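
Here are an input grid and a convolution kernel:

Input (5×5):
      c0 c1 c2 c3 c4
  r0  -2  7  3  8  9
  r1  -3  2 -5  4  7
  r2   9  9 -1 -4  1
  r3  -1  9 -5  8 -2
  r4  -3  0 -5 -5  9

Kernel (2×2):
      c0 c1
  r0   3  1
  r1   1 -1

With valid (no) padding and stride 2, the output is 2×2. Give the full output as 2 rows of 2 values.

Output[0,0]: The receptive field on the input at this output position is [-2 7 / -3 2]. Elementwise product with the kernel and sum: -2·3 + 7·1 + -3·1 + 2·-1.
Output[0,1]: The receptive field on the input at this output position is [3 8 / -5 4]. Elementwise product with the kernel and sum: 3·3 + 8·1 + -5·1 + 4·-1.

-4 8
26 -20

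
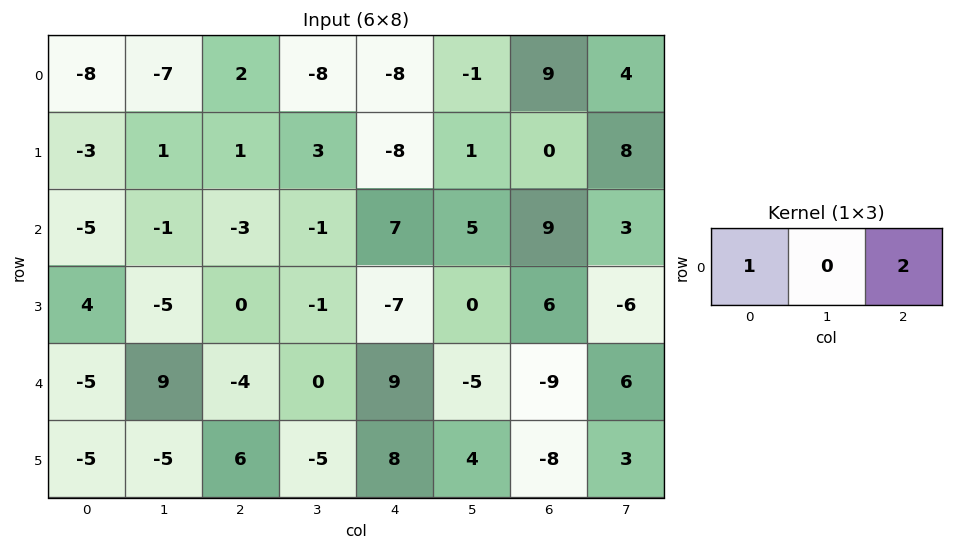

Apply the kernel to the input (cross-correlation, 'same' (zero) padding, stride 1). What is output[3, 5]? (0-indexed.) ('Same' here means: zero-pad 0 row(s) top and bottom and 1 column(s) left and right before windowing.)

The receptive field on the zero-padded input at this output position is [-7 0 6]. Elementwise product with the kernel and sum: -7·1 + 6·2.

5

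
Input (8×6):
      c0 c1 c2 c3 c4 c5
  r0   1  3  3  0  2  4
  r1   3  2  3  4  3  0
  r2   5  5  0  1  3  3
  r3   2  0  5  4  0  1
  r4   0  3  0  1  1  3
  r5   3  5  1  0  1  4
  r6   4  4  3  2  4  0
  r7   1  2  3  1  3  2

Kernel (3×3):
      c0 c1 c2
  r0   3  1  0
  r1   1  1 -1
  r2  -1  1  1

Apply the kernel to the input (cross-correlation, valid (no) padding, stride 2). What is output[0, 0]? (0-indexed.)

8

The receptive field on the input at this output position is [1 3 3 / 3 2 3 / 5 5 0]. Elementwise product with the kernel and sum: 1·3 + 3·1 + 3·1 + 2·1 + 3·-1 + 5·-1 + 5·1 + 0·1.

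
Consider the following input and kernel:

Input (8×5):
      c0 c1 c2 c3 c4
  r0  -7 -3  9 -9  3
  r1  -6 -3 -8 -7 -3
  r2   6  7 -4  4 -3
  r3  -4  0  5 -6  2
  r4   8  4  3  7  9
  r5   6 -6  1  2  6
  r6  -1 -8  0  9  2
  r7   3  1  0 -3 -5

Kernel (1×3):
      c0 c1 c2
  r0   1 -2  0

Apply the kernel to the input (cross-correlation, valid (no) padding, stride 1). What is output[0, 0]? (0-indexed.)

-1

The receptive field on the input at this output position is [-7 -3 9]. Elementwise product with the kernel and sum: -7·1 + -3·-2.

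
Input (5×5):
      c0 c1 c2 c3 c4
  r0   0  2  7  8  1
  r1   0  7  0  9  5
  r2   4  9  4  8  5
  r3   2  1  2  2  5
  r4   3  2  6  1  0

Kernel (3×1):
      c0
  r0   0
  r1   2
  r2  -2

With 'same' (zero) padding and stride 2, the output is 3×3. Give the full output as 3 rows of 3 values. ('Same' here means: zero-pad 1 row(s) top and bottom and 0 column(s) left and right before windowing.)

0 14 -8
4 4 0
6 12 0

Output[0,0]: The receptive field on the zero-padded input at this output position is [0 / 0 / 0]. Elementwise product with the kernel and sum: 0·2 + 0·-2.
Output[0,1]: The receptive field on the zero-padded input at this output position is [0 / 7 / 0]. Elementwise product with the kernel and sum: 7·2 + 0·-2.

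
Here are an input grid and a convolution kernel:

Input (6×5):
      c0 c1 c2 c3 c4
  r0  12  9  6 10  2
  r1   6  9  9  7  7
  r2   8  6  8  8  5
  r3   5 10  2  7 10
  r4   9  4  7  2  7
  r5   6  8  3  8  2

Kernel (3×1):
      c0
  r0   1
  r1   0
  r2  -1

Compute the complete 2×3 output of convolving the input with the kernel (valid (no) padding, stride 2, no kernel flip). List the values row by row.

Output[0,0]: The receptive field on the input at this output position is [12 / 6 / 8]. Elementwise product with the kernel and sum: 12·1 + 8·-1.

4 -2 -3
-1 1 -2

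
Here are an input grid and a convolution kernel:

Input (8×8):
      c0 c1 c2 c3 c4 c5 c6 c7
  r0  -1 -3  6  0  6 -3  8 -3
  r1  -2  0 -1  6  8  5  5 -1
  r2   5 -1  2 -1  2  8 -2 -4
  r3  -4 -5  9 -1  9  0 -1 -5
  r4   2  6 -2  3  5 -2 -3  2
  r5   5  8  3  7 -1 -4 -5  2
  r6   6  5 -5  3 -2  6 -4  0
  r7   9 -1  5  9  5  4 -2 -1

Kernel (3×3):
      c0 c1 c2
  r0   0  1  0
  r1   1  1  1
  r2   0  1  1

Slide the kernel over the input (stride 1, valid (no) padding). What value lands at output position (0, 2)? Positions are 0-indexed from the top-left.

14

The receptive field on the input at this output position is [6 0 6 / -1 6 8 / 2 -1 2]. Elementwise product with the kernel and sum: 0·1 + -1·1 + 6·1 + 8·1 + -1·1 + 2·1.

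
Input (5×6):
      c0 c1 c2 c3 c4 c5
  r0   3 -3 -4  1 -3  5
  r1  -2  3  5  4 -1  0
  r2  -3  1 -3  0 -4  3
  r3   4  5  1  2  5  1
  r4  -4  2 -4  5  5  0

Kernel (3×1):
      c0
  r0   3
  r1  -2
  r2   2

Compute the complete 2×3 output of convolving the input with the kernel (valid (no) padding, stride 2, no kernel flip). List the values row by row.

Output[0,0]: The receptive field on the input at this output position is [3 / -2 / -3]. Elementwise product with the kernel and sum: 3·3 + -2·-2 + -3·2.
Output[0,1]: The receptive field on the input at this output position is [-4 / 5 / -3]. Elementwise product with the kernel and sum: -4·3 + 5·-2 + -3·2.

7 -28 -15
-25 -19 -12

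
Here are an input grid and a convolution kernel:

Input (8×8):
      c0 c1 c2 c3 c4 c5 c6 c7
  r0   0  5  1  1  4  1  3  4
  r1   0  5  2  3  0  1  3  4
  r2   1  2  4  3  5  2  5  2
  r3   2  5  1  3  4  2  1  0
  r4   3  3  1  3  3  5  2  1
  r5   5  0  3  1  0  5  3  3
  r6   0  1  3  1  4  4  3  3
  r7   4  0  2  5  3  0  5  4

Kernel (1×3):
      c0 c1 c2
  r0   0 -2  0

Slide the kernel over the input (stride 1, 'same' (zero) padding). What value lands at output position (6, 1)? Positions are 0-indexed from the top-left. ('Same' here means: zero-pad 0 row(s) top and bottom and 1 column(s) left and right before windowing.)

The receptive field on the zero-padded input at this output position is [0 1 3]. Elementwise product with the kernel and sum: 1·-2.

-2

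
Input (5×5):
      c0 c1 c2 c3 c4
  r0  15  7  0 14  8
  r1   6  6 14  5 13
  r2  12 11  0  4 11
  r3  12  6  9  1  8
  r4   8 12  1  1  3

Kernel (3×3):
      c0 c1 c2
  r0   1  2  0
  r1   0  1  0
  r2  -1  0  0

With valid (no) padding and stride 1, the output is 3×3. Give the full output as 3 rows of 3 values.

Output[0,0]: The receptive field on the input at this output position is [15 7 0 / 6 6 14 / 12 11 0]. Elementwise product with the kernel and sum: 15·1 + 7·2 + 6·1 + 12·-1.

23 10 33
17 28 19
32 8 8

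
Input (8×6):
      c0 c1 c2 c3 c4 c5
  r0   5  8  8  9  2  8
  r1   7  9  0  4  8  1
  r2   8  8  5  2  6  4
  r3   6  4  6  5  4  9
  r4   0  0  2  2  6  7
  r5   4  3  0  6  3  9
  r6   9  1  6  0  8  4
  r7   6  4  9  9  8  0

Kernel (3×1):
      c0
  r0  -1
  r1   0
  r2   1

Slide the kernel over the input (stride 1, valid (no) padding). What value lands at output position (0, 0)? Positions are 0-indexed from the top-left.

The receptive field on the input at this output position is [5 / 7 / 8]. Elementwise product with the kernel and sum: 5·-1 + 8·1.

3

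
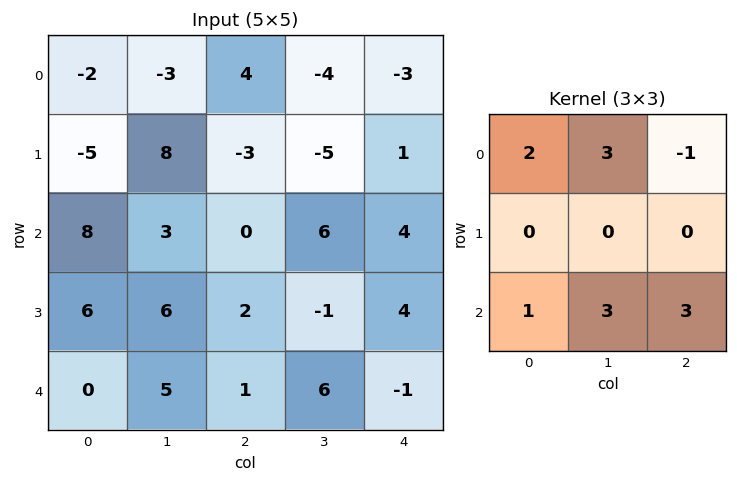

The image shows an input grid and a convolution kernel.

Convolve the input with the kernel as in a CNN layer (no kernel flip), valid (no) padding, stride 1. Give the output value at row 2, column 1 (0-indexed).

The receptive field on the input at this output position is [3 0 6 / 6 2 -1 / 5 1 6]. Elementwise product with the kernel and sum: 3·2 + 0·3 + 6·-1 + 5·1 + 1·3 + 6·3.

26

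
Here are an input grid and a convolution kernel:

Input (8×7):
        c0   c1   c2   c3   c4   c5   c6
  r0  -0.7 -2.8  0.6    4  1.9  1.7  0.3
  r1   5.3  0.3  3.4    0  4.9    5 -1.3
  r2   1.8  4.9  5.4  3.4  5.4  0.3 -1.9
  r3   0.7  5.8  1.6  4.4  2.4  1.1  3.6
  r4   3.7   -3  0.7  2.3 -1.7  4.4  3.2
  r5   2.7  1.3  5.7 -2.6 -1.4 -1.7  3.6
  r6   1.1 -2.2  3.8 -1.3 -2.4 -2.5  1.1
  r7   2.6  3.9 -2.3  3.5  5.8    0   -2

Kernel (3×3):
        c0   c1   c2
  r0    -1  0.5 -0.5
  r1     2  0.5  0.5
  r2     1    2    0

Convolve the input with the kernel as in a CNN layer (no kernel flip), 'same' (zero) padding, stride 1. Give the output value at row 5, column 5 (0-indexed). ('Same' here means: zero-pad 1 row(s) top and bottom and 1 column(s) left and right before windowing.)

-6.95

The receptive field on the zero-padded input at this output position is [-1.7 4.4 3.2 / -1.4 -1.7 3.6 / -2.4 -2.5 1.1]. Elementwise product with the kernel and sum: -1.7·-1 + 4.4·0.5 + 3.2·-0.5 + -1.4·2 + -1.7·0.5 + 3.6·0.5 + -2.4·1 + -2.5·2.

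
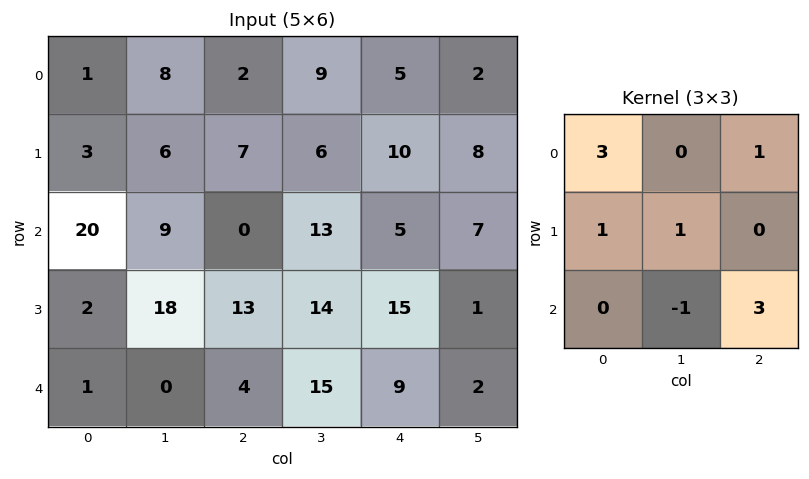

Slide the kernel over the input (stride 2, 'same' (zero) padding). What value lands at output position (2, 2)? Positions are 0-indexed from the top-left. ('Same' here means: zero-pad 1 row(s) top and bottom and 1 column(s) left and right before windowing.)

67

The receptive field on the zero-padded input at this output position is [14 15 1 / 15 9 2 / 0 0 0]. Elementwise product with the kernel and sum: 14·3 + 1·1 + 15·1 + 9·1 + 0·-1 + 0·3.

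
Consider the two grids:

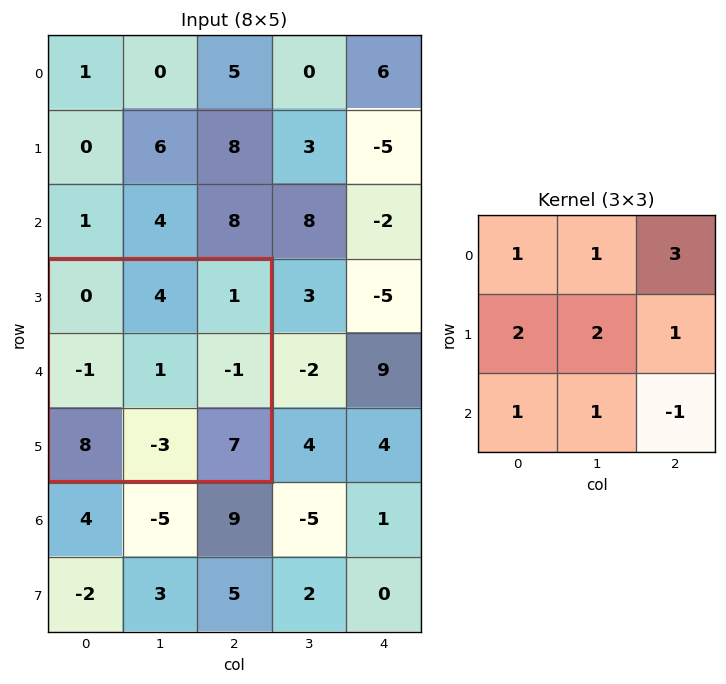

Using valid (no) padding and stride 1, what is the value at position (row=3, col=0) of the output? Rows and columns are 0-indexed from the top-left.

4

The receptive field on the input at this output position is [0 4 1 / -1 1 -1 / 8 -3 7]. Elementwise product with the kernel and sum: 0·1 + 4·1 + 1·3 + -1·2 + 1·2 + -1·1 + 8·1 + -3·1 + 7·-1.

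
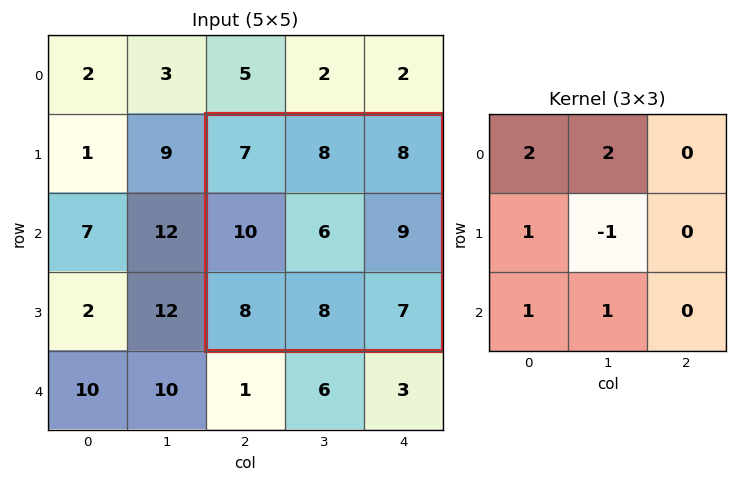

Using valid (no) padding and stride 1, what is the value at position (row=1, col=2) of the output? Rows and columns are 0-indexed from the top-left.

50

The receptive field on the input at this output position is [7 8 8 / 10 6 9 / 8 8 7]. Elementwise product with the kernel and sum: 7·2 + 8·2 + 10·1 + 6·-1 + 8·1 + 8·1.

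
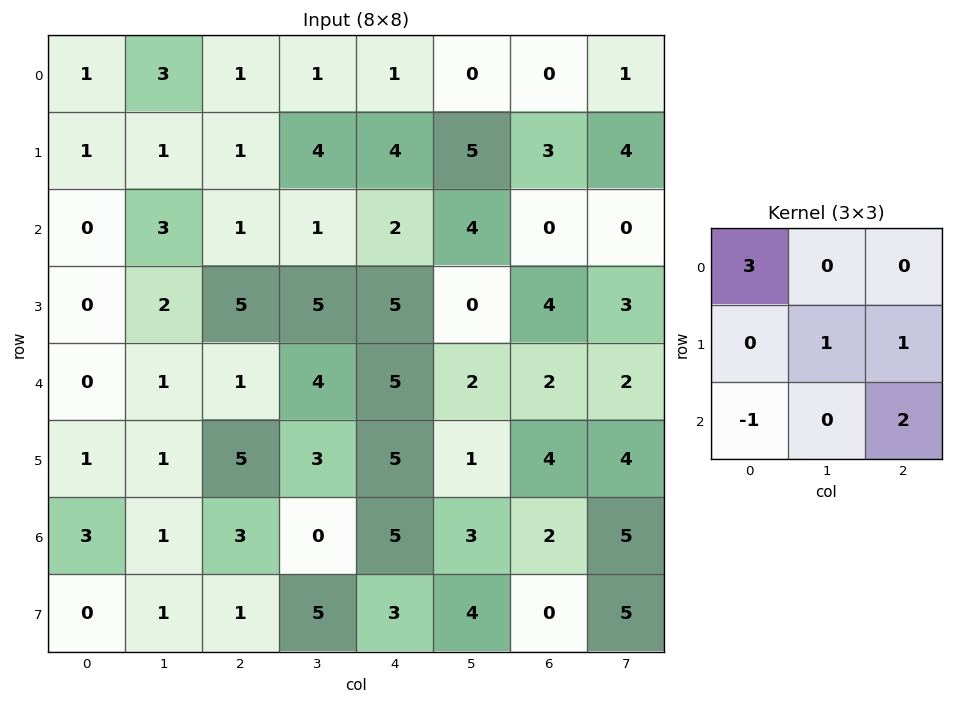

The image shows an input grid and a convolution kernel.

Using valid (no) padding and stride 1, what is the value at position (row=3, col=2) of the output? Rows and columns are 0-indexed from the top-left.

29

The receptive field on the input at this output position is [5 5 5 / 1 4 5 / 5 3 5]. Elementwise product with the kernel and sum: 5·3 + 4·1 + 5·1 + 5·-1 + 5·2.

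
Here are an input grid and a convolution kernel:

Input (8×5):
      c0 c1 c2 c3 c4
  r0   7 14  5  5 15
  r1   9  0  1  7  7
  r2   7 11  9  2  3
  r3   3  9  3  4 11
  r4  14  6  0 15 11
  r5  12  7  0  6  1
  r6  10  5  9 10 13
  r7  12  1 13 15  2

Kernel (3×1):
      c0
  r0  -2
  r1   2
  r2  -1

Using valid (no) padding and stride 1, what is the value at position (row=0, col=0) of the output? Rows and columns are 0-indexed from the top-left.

The receptive field on the input at this output position is [7 / 9 / 7]. Elementwise product with the kernel and sum: 7·-2 + 9·2 + 7·-1.

-3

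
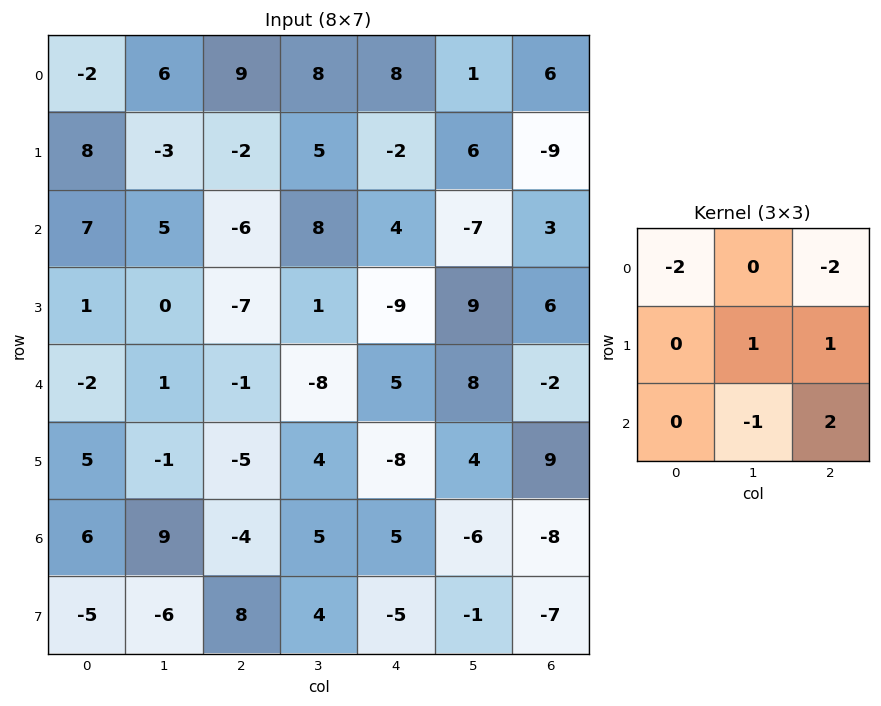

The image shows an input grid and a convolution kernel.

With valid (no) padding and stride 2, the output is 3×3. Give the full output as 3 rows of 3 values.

Output[0,0]: The receptive field on the input at this output position is [-2 6 9 / 8 -3 -2 / 7 5 -6]. Elementwise product with the kernel and sum: -2·-2 + 9·-2 + -3·1 + -2·1 + 5·-1 + -6·2.

-36 -31 -18
-12 14 -11
-17 -7 -3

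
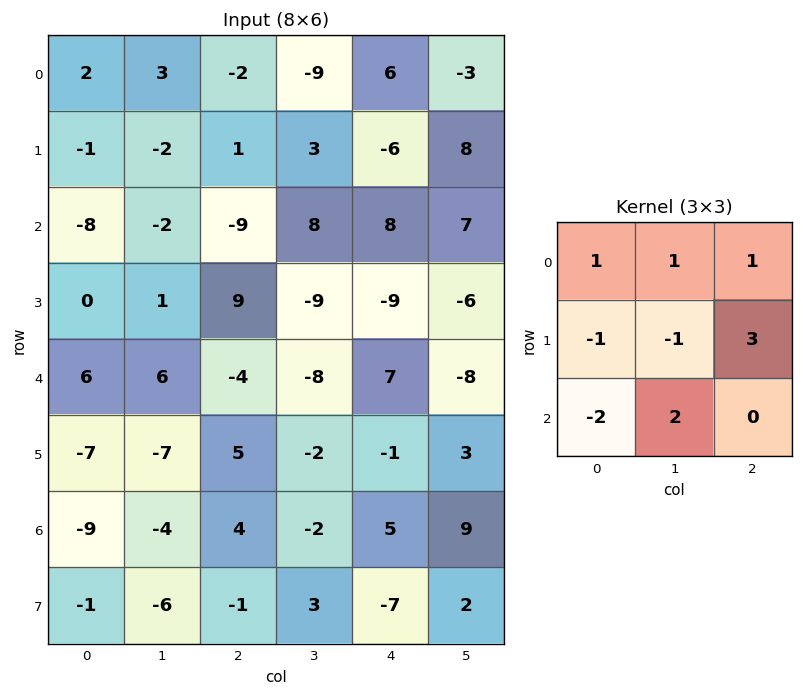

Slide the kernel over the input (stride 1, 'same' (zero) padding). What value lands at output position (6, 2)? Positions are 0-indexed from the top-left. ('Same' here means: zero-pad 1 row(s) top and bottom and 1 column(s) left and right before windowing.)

0

The receptive field on the zero-padded input at this output position is [-7 5 -2 / -4 4 -2 / -6 -1 3]. Elementwise product with the kernel and sum: -7·1 + 5·1 + -2·1 + -4·-1 + 4·-1 + -2·3 + -6·-2 + -1·2.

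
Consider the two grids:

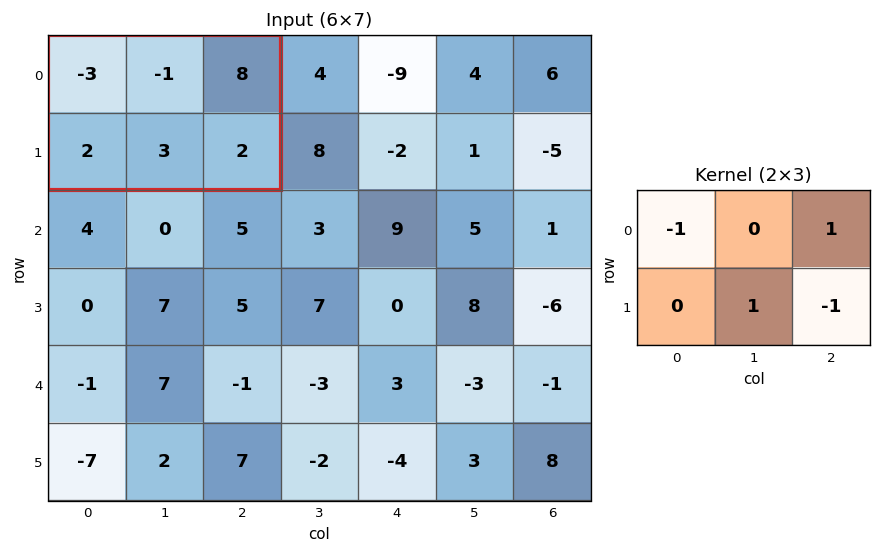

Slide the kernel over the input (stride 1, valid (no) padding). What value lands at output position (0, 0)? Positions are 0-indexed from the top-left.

12

The receptive field on the input at this output position is [-3 -1 8 / 2 3 2]. Elementwise product with the kernel and sum: -3·-1 + 8·1 + 3·1 + 2·-1.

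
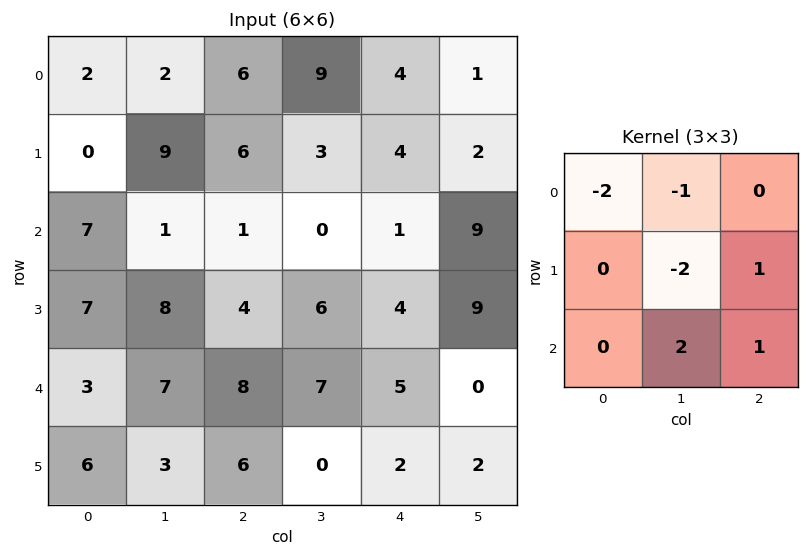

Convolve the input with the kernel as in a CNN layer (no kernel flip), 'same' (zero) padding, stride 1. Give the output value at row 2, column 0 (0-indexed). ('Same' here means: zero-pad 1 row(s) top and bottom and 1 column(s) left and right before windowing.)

The receptive field on the zero-padded input at this output position is [0 0 9 / 0 7 1 / 0 7 8]. Elementwise product with the kernel and sum: 0·-2 + 0·-1 + 7·-2 + 1·1 + 7·2 + 8·1.

9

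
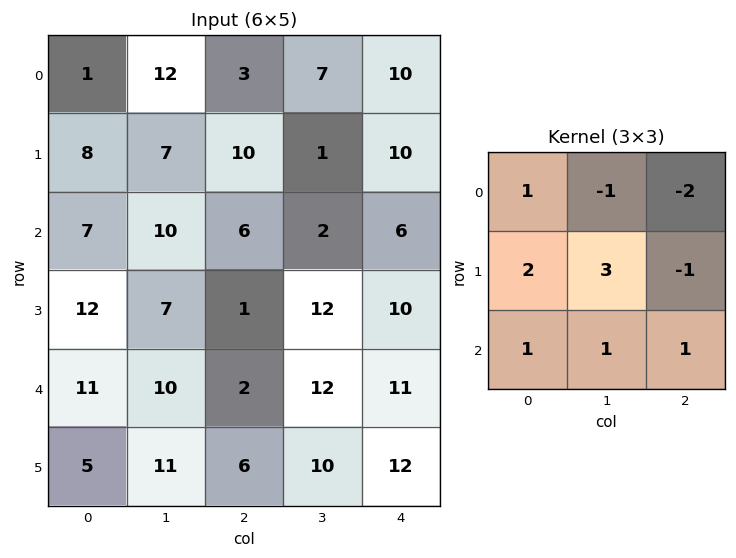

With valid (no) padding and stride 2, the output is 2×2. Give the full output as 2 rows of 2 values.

Output[0,0]: The receptive field on the input at this output position is [1 12 3 / 8 7 10 / 7 10 6]. Elementwise product with the kernel and sum: 1·1 + 12·-1 + 3·-2 + 8·2 + 7·3 + 10·-1 + 7·1 + 10·1 + 6·1.

33 3
52 45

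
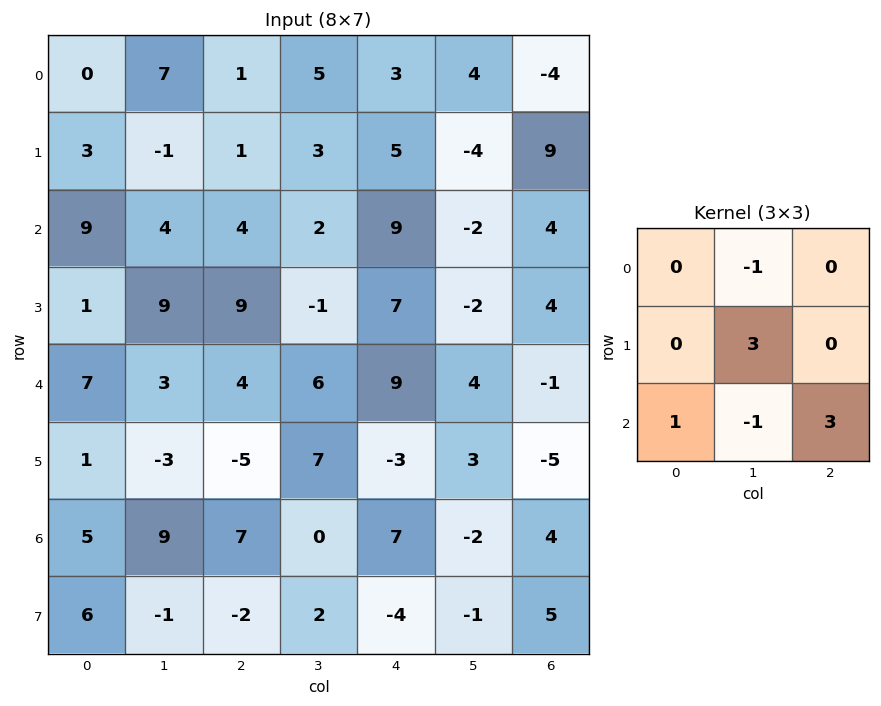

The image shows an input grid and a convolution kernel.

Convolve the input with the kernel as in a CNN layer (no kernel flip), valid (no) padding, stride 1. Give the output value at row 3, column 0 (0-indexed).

-11

The receptive field on the input at this output position is [1 9 9 / 7 3 4 / 1 -3 -5]. Elementwise product with the kernel and sum: 9·-1 + 3·3 + 1·1 + -3·-1 + -5·3.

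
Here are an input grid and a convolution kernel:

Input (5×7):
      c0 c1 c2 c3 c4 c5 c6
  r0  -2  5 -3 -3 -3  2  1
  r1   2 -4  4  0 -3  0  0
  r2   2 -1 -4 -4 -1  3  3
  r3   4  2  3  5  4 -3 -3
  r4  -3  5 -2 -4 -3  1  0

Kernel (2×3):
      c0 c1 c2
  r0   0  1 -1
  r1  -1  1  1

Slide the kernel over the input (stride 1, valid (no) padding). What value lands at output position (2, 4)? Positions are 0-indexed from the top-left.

The receptive field on the input at this output position is [-1 3 3 / 4 -3 -3]. Elementwise product with the kernel and sum: 3·1 + 3·-1 + 4·-1 + -3·1 + -3·1.

-10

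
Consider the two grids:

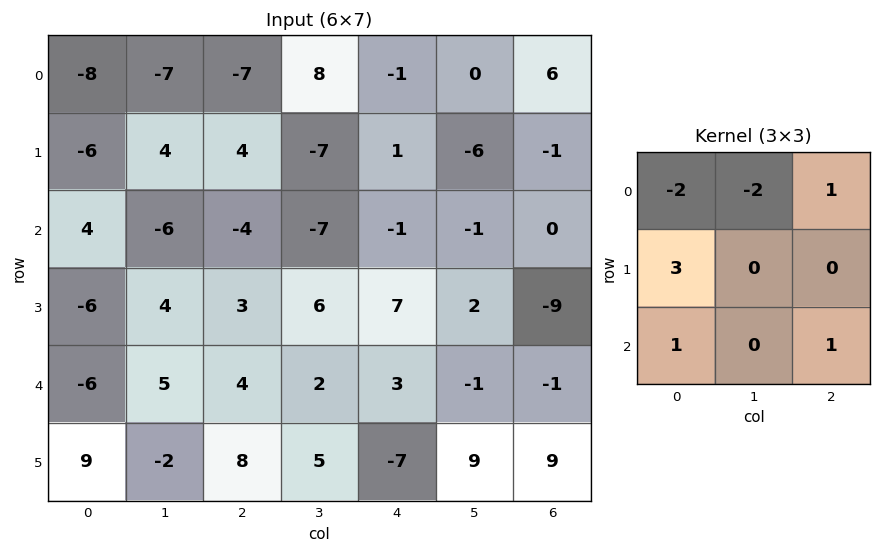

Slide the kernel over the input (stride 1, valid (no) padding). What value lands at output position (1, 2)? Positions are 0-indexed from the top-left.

The receptive field on the input at this output position is [4 -7 1 / -4 -7 -1 / 3 6 7]. Elementwise product with the kernel and sum: 4·-2 + -7·-2 + 1·1 + -4·3 + 3·1 + 7·1.

5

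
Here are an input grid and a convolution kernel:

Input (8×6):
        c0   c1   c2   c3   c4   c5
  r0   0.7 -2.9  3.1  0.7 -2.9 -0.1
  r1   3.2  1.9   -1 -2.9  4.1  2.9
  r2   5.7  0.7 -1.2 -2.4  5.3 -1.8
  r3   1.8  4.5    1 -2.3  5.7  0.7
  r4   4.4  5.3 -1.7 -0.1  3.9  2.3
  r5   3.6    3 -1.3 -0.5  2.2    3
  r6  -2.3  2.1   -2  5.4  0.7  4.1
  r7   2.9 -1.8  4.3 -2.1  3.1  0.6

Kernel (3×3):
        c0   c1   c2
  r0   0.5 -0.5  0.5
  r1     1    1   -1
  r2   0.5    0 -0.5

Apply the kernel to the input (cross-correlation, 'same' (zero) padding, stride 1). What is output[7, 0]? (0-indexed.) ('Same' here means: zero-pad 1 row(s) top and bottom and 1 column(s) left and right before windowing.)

The receptive field on the zero-padded input at this output position is [0 -2.3 2.1 / 0 2.9 -1.8 / 0 0 0]. Elementwise product with the kernel and sum: 0·0.5 + -2.3·-0.5 + 2.1·0.5 + 0·1 + 2.9·1 + -1.8·-1 + 0·0.5 + 0·-0.5.

6.9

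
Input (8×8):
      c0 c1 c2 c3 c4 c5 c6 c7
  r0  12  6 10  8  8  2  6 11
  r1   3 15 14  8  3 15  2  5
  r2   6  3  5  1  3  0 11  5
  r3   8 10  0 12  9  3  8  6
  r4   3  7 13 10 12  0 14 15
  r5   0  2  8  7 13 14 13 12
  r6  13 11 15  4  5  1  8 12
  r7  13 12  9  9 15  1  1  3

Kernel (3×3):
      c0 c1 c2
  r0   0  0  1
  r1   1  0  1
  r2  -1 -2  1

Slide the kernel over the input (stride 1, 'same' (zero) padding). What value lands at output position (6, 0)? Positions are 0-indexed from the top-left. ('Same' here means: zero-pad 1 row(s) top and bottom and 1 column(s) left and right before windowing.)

The receptive field on the zero-padded input at this output position is [0 0 2 / 0 13 11 / 0 13 12]. Elementwise product with the kernel and sum: 2·1 + 0·1 + 11·1 + 0·-1 + 13·-2 + 12·1.

-1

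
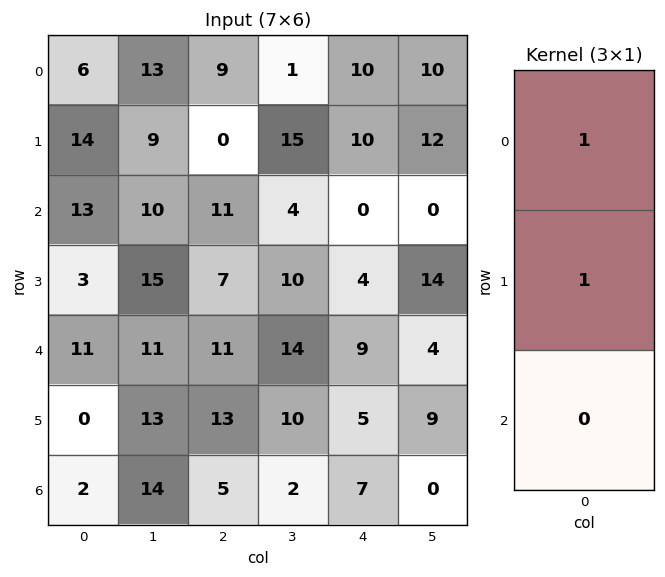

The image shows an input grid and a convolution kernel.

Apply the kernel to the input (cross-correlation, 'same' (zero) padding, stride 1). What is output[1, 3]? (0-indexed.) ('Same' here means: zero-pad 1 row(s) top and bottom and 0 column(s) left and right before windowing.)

16

The receptive field on the zero-padded input at this output position is [1 / 15 / 4]. Elementwise product with the kernel and sum: 1·1 + 15·1.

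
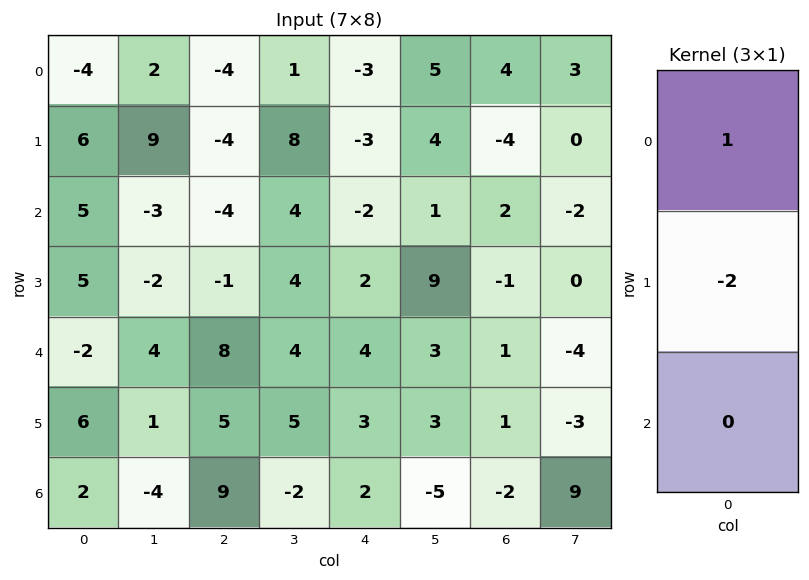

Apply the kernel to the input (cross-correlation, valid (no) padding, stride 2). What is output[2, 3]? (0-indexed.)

-1

The receptive field on the input at this output position is [1 / 1 / -2]. Elementwise product with the kernel and sum: 1·1 + 1·-2.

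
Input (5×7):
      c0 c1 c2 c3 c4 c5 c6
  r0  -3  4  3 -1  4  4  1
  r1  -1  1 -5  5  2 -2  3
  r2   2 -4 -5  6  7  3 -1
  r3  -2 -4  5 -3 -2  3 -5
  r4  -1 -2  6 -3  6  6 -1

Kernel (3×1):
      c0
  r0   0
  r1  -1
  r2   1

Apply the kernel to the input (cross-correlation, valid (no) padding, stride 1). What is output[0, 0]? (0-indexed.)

3

The receptive field on the input at this output position is [-3 / -1 / 2]. Elementwise product with the kernel and sum: -1·-1 + 2·1.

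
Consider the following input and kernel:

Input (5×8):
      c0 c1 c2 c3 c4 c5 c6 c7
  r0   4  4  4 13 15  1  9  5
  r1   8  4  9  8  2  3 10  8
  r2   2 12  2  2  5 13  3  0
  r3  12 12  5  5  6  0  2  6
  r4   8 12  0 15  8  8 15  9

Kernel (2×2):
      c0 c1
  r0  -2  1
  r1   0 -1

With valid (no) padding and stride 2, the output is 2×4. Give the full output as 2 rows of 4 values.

Output[0,0]: The receptive field on the input at this output position is [4 4 / 8 4]. Elementwise product with the kernel and sum: 4·-2 + 4·1 + 4·-1.

-8 -3 -32 -21
-4 -7 3 -12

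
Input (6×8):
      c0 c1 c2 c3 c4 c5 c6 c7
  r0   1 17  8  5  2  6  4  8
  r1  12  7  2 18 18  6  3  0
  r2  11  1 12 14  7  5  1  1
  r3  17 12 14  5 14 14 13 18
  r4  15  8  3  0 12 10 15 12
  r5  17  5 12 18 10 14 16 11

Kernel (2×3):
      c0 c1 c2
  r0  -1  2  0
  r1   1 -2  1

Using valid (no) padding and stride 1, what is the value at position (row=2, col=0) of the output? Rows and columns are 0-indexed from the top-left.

-2

The receptive field on the input at this output position is [11 1 12 / 17 12 14]. Elementwise product with the kernel and sum: 11·-1 + 1·2 + 17·1 + 12·-2 + 14·1.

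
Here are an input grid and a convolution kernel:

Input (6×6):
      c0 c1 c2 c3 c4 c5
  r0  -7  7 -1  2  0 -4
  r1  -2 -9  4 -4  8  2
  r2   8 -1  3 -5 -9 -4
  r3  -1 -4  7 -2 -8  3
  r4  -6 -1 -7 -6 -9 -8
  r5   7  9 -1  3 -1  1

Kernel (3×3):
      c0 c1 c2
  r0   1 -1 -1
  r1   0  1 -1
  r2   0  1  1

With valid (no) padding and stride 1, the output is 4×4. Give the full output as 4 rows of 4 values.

-24 12 -29 -1
2 4 -6 -24
-13 -3 8 -20
10 -8 22 2

Output[0,0]: The receptive field on the input at this output position is [-7 7 -1 / -2 -9 4 / 8 -1 3]. Elementwise product with the kernel and sum: -7·1 + 7·-1 + -1·-1 + -9·1 + 4·-1 + -1·1 + 3·1.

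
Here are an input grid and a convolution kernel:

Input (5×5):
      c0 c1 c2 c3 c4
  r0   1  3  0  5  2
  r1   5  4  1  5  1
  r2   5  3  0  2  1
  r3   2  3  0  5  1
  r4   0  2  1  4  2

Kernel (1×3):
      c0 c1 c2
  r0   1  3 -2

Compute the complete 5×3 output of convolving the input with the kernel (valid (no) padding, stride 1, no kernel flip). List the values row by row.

10 -7 11
15 -3 14
14 -1 4
11 -7 13
4 -3 9

Output[0,0]: The receptive field on the input at this output position is [1 3 0]. Elementwise product with the kernel and sum: 1·1 + 3·3 + 0·-2.
Output[0,1]: The receptive field on the input at this output position is [3 0 5]. Elementwise product with the kernel and sum: 3·1 + 0·3 + 5·-2.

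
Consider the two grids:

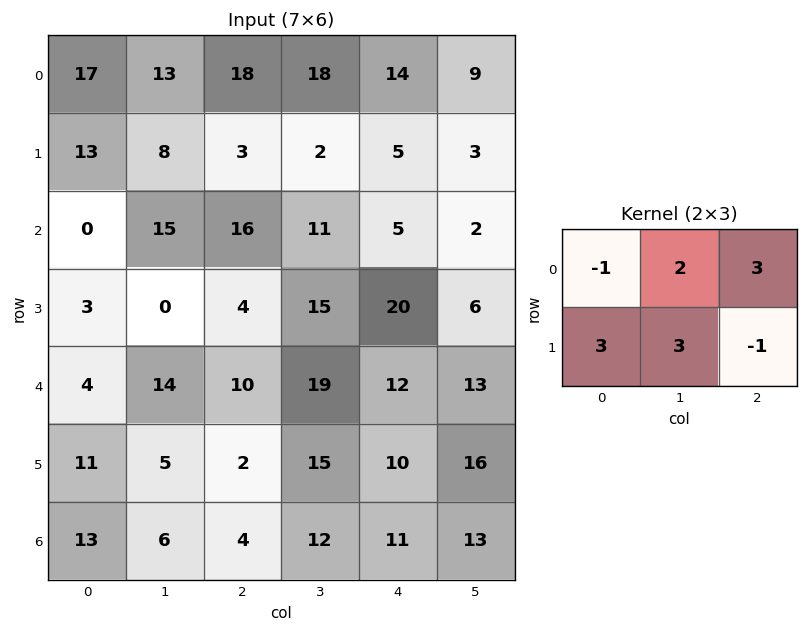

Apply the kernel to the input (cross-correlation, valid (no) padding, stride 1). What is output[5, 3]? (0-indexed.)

109

The receptive field on the input at this output position is [15 10 16 / 12 11 13]. Elementwise product with the kernel and sum: 15·-1 + 10·2 + 16·3 + 12·3 + 11·3 + 13·-1.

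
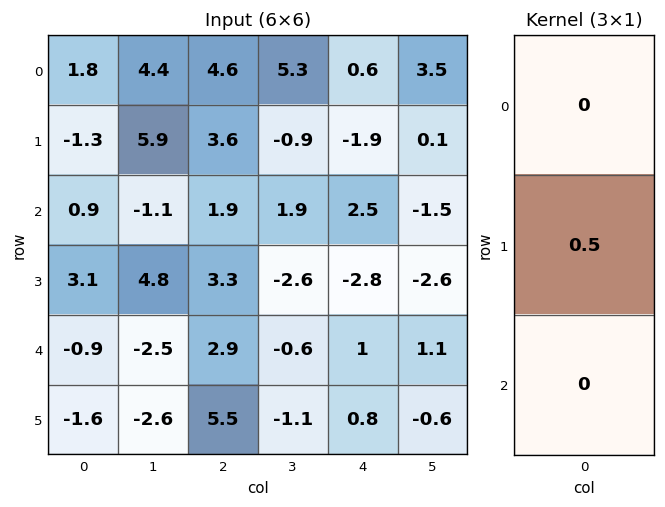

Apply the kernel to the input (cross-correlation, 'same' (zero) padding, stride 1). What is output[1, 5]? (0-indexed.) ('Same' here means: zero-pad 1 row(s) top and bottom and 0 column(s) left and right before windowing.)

The receptive field on the zero-padded input at this output position is [3.5 / 0.1 / -1.5]. Elementwise product with the kernel and sum: 0.1·0.5.

0.05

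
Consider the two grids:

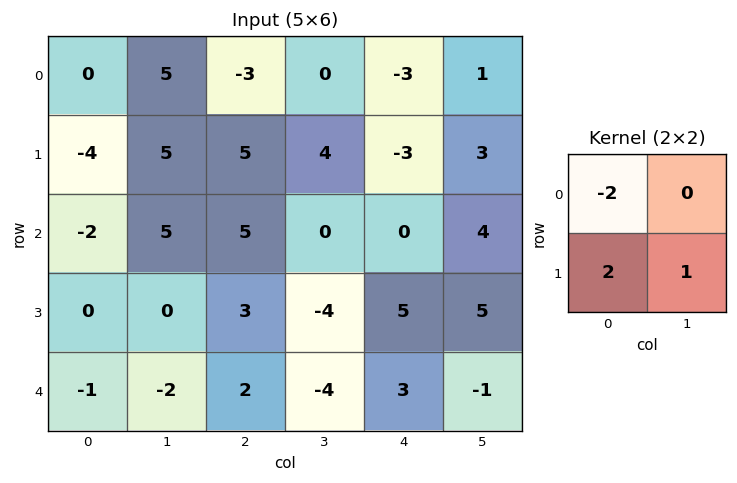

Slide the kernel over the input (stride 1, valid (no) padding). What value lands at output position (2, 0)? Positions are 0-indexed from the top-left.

4

The receptive field on the input at this output position is [-2 5 / 0 0]. Elementwise product with the kernel and sum: -2·-2 + 0·2 + 0·1.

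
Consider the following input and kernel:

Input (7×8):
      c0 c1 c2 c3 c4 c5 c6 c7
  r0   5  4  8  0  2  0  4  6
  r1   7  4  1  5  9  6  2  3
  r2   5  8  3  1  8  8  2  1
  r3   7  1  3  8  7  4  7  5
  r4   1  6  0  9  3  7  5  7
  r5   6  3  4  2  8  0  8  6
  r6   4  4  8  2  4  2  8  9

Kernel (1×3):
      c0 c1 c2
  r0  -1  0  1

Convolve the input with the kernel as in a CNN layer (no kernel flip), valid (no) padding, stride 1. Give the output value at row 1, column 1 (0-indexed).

1

The receptive field on the input at this output position is [4 1 5]. Elementwise product with the kernel and sum: 4·-1 + 5·1.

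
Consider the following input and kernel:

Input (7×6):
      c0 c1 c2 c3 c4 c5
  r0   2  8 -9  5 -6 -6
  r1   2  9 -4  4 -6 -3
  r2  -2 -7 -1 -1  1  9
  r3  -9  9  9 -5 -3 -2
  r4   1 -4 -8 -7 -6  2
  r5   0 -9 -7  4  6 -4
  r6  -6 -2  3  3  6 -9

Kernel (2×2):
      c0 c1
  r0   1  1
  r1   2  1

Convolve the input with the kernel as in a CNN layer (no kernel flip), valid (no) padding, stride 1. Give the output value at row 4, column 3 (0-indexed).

1

The receptive field on the input at this output position is [-7 -6 / 4 6]. Elementwise product with the kernel and sum: -7·1 + -6·1 + 4·2 + 6·1.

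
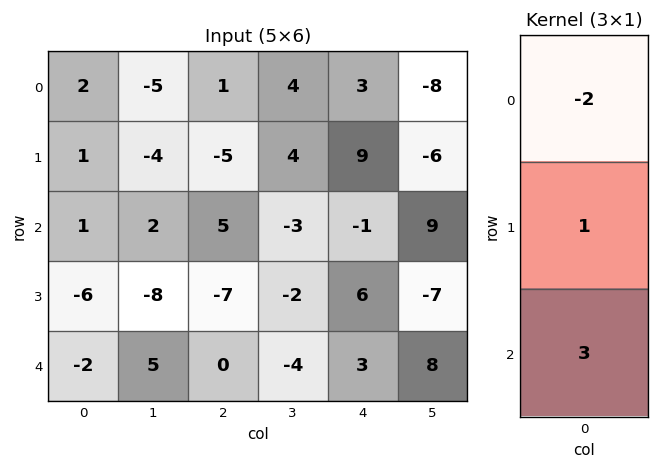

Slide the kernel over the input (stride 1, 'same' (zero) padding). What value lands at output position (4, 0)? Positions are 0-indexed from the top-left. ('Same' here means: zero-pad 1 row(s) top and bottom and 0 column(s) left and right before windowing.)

10

The receptive field on the zero-padded input at this output position is [-6 / -2 / 0]. Elementwise product with the kernel and sum: -6·-2 + -2·1 + 0·3.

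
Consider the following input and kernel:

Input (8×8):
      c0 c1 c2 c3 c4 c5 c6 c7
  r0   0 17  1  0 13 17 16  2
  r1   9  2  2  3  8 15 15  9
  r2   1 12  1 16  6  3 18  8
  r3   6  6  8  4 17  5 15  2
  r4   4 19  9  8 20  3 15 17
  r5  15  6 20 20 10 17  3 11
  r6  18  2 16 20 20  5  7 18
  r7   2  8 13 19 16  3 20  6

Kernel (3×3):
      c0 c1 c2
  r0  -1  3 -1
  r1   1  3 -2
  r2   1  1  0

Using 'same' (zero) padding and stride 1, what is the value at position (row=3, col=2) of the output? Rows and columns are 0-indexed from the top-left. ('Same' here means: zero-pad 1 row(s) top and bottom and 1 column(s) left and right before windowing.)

25

The receptive field on the zero-padded input at this output position is [12 1 16 / 6 8 4 / 19 9 8]. Elementwise product with the kernel and sum: 12·-1 + 1·3 + 16·-1 + 6·1 + 8·3 + 4·-2 + 19·1 + 9·1.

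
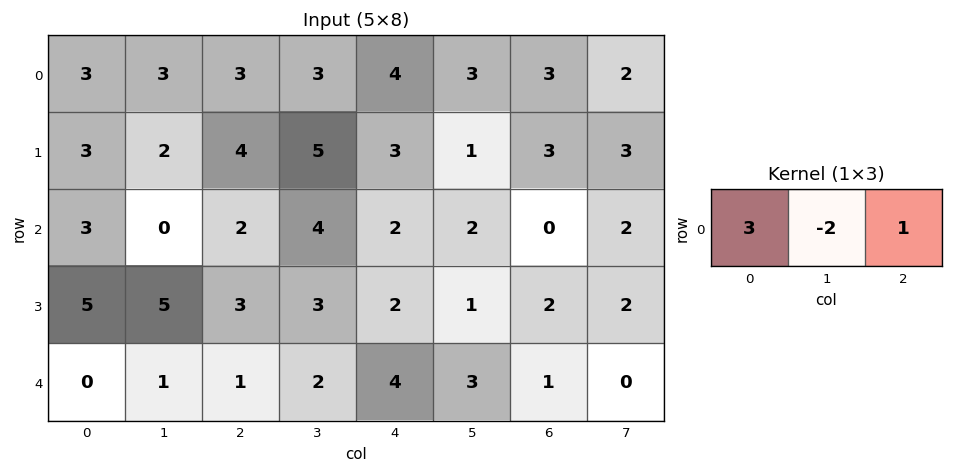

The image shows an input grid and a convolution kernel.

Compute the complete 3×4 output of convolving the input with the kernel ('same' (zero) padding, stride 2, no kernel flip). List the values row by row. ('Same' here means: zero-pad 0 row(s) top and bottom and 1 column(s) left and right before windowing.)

Output[0,0]: The receptive field on the zero-padded input at this output position is [0 3 3]. Elementwise product with the kernel and sum: 0·3 + 3·-2 + 3·1.
Output[0,1]: The receptive field on the zero-padded input at this output position is [3 3 3]. Elementwise product with the kernel and sum: 3·3 + 3·-2 + 3·1.

-3 6 4 5
-6 0 10 8
1 3 1 7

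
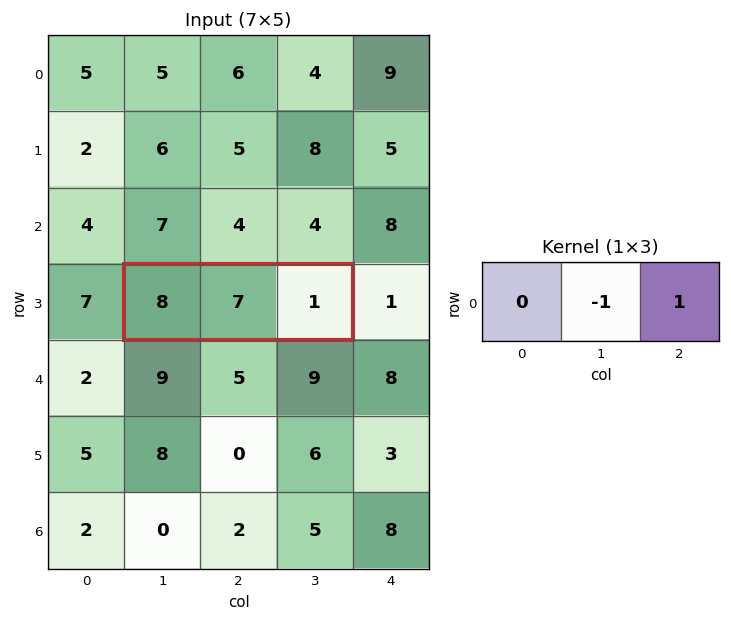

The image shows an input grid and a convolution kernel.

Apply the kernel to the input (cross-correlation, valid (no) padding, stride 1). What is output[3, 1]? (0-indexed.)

The receptive field on the input at this output position is [8 7 1]. Elementwise product with the kernel and sum: 7·-1 + 1·1.

-6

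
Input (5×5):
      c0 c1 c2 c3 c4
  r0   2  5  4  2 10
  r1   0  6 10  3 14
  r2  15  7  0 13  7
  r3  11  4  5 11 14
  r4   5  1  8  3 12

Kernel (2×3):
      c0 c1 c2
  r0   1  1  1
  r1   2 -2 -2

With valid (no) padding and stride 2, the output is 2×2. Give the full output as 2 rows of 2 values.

-21 2
26 -20

Output[0,0]: The receptive field on the input at this output position is [2 5 4 / 0 6 10]. Elementwise product with the kernel and sum: 2·1 + 5·1 + 4·1 + 0·2 + 6·-2 + 10·-2.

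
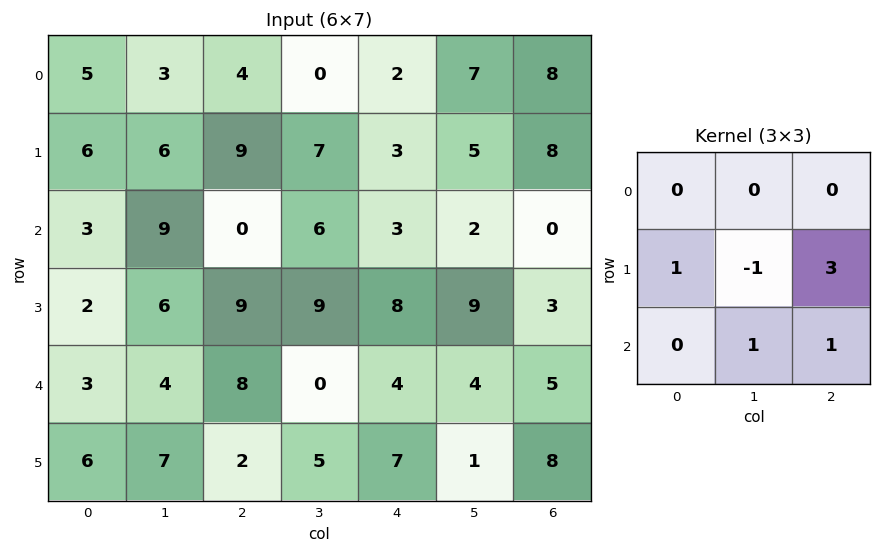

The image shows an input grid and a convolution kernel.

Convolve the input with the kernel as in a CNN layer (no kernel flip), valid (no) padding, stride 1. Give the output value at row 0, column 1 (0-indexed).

24

The receptive field on the input at this output position is [3 4 0 / 6 9 7 / 9 0 6]. Elementwise product with the kernel and sum: 6·1 + 9·-1 + 7·3 + 0·1 + 6·1.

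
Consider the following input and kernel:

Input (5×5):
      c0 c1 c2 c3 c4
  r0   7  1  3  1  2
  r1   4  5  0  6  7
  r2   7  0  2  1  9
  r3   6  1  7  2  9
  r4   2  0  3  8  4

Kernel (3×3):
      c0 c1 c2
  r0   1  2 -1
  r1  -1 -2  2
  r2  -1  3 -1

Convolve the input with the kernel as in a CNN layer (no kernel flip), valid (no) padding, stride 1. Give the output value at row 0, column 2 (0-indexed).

The receptive field on the input at this output position is [3 1 2 / 0 6 7 / 2 1 9]. Elementwise product with the kernel and sum: 3·1 + 1·2 + 2·-1 + 0·-1 + 6·-2 + 7·2 + 2·-1 + 1·3 + 9·-1.

-3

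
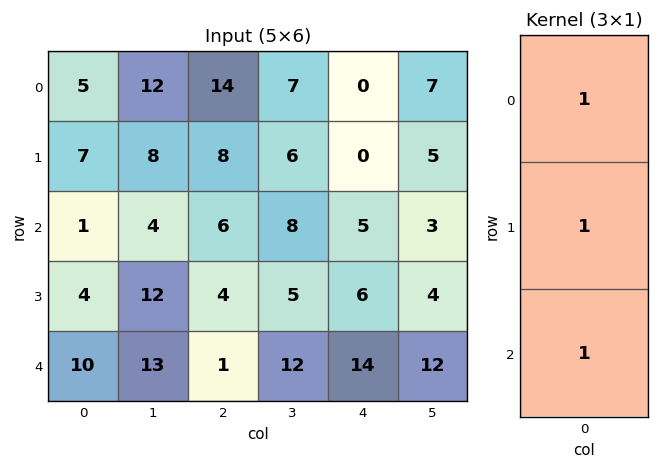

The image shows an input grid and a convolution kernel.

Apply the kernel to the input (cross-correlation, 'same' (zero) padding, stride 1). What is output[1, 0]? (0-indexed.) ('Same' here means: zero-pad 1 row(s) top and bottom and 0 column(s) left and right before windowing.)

The receptive field on the zero-padded input at this output position is [5 / 7 / 1]. Elementwise product with the kernel and sum: 5·1 + 7·1 + 1·1.

13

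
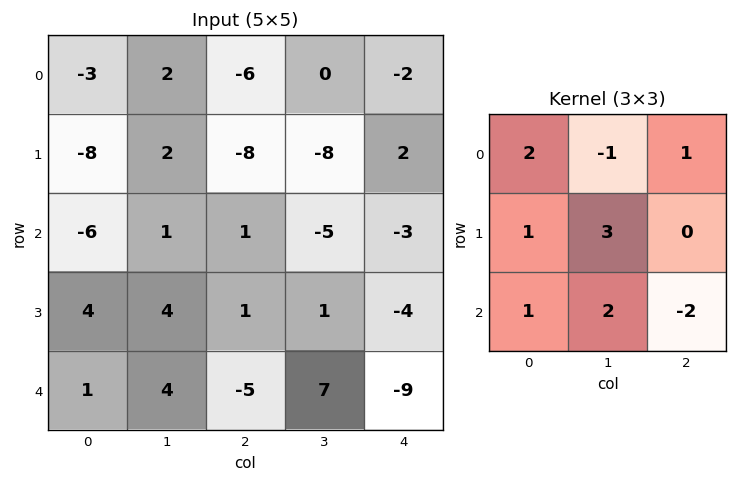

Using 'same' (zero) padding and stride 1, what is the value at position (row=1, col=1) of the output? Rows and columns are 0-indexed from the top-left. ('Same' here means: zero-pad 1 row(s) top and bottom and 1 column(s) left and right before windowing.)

The receptive field on the zero-padded input at this output position is [-3 2 -6 / -8 2 -8 / -6 1 1]. Elementwise product with the kernel and sum: -3·2 + 2·-1 + -6·1 + -8·1 + 2·3 + -6·1 + 1·2 + 1·-2.

-22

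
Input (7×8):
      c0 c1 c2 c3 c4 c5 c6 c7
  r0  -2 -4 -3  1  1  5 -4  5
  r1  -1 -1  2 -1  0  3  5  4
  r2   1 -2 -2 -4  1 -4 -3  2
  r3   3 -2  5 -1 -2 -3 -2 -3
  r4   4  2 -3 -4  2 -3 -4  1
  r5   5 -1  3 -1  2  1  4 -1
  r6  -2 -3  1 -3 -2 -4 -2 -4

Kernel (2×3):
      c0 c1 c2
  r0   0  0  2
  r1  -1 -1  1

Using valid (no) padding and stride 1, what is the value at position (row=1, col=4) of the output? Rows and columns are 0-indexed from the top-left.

10

The receptive field on the input at this output position is [0 3 5 / 1 -4 -3]. Elementwise product with the kernel and sum: 5·2 + 1·-1 + -4·-1 + -3·1.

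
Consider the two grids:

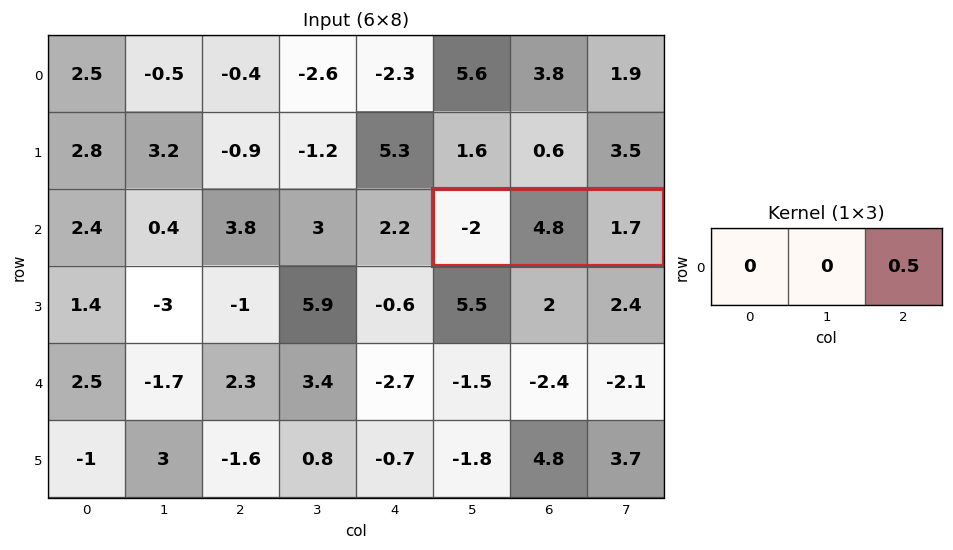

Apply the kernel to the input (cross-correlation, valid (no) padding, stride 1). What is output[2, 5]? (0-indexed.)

The receptive field on the input at this output position is [-2 4.8 1.7]. Elementwise product with the kernel and sum: 1.7·0.5.

0.85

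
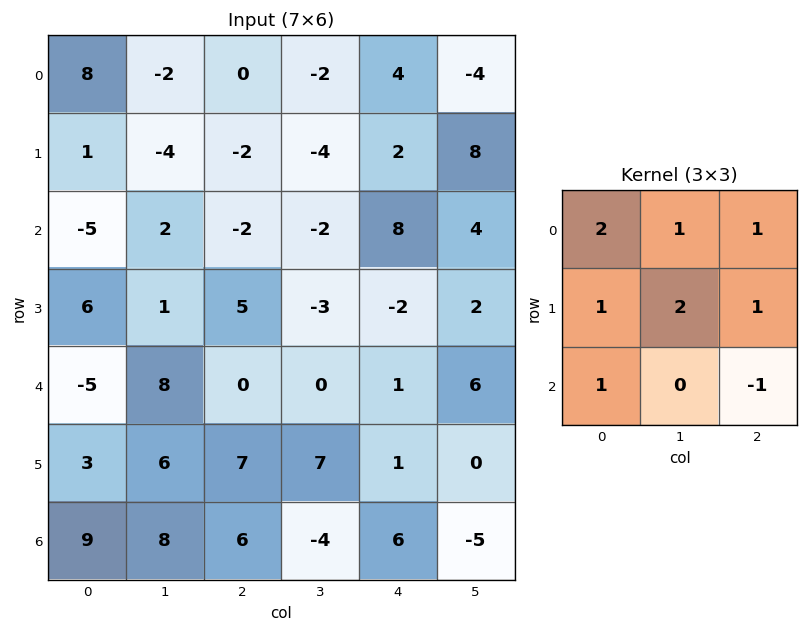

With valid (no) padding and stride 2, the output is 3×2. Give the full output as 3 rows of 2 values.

2 -16
-2 -2
23 23

Output[0,0]: The receptive field on the input at this output position is [8 -2 0 / 1 -4 -2 / -5 2 -2]. Elementwise product with the kernel and sum: 8·2 + -2·1 + 0·1 + 1·1 + -4·2 + -2·1 + -5·1 + -2·-1.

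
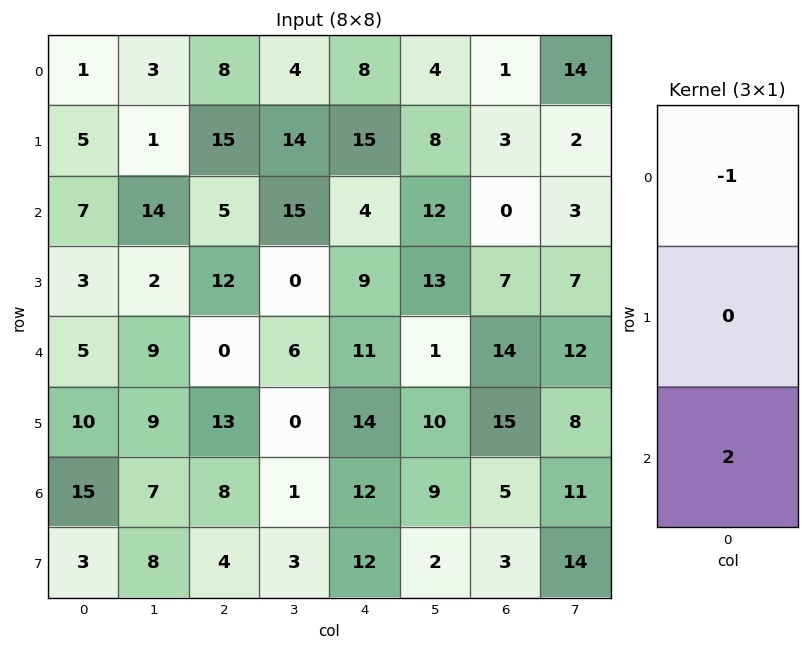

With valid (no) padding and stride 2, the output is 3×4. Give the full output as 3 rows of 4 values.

13 2 0 -1
3 -5 18 28
25 16 13 -4

Output[0,0]: The receptive field on the input at this output position is [1 / 5 / 7]. Elementwise product with the kernel and sum: 1·-1 + 7·2.
Output[0,1]: The receptive field on the input at this output position is [8 / 15 / 5]. Elementwise product with the kernel and sum: 8·-1 + 5·2.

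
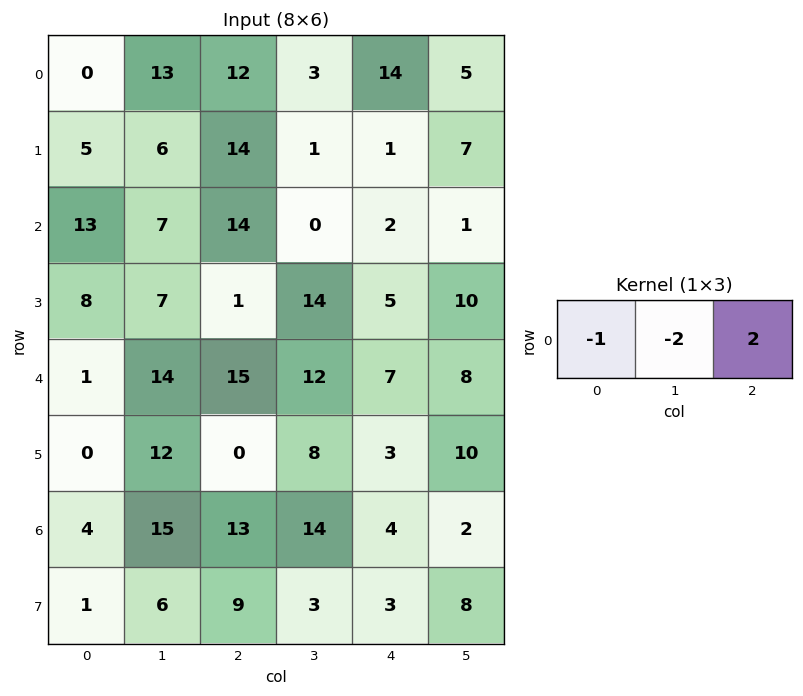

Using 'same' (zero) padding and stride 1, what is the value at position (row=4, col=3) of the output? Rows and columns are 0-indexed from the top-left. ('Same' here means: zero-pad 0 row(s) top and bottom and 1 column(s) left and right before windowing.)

-25

The receptive field on the zero-padded input at this output position is [15 12 7]. Elementwise product with the kernel and sum: 15·-1 + 12·-2 + 7·2.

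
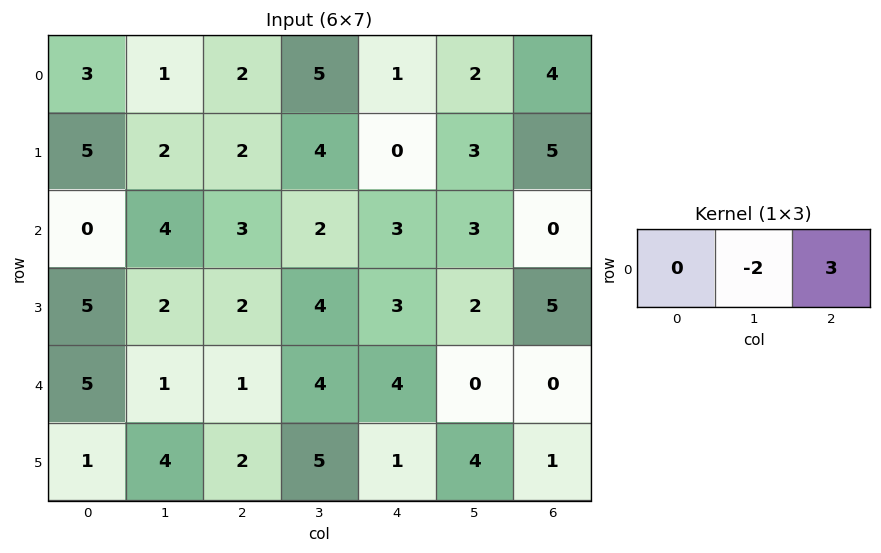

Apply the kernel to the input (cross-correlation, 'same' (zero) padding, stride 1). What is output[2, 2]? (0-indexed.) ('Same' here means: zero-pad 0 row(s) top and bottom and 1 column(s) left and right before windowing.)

The receptive field on the zero-padded input at this output position is [4 3 2]. Elementwise product with the kernel and sum: 3·-2 + 2·3.

0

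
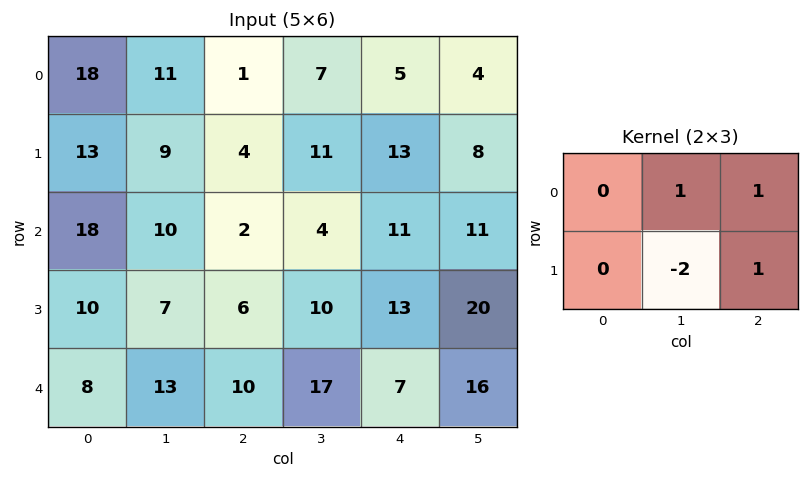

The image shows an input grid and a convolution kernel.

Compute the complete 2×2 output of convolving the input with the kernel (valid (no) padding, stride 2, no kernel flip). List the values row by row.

Output[0,0]: The receptive field on the input at this output position is [18 11 1 / 13 9 4]. Elementwise product with the kernel and sum: 11·1 + 1·1 + 9·-2 + 4·1.
Output[0,1]: The receptive field on the input at this output position is [1 7 5 / 4 11 13]. Elementwise product with the kernel and sum: 7·1 + 5·1 + 11·-2 + 13·1.

-2 3
4 8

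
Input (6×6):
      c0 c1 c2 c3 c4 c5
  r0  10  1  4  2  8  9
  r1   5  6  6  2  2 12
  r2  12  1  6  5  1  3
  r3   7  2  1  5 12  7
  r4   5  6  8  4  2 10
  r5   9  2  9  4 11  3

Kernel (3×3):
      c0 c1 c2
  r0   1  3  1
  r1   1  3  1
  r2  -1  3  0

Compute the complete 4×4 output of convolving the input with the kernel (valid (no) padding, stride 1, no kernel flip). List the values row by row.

37 58 41 53
49 51 50 62
48 52 54 61
42 69 53 97

Output[0,0]: The receptive field on the input at this output position is [10 1 4 / 5 6 6 / 12 1 6]. Elementwise product with the kernel and sum: 10·1 + 1·3 + 4·1 + 5·1 + 6·3 + 6·1 + 12·-1 + 1·3.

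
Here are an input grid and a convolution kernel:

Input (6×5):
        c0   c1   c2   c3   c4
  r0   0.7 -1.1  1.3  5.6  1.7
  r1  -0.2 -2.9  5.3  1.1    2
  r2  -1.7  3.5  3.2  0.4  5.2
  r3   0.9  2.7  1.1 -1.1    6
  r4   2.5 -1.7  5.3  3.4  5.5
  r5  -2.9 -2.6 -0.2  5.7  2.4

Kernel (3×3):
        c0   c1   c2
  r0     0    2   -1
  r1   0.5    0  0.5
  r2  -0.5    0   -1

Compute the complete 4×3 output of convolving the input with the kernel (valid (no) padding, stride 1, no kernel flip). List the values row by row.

-3.3 -6.05 6.35
-11.9 11.2 -2.15
-1.75 4.25 -9
9.85 -0.25 -5.1

Output[0,0]: The receptive field on the input at this output position is [0.7 -1.1 1.3 / -0.2 -2.9 5.3 / -1.7 3.5 3.2]. Elementwise product with the kernel and sum: -1.1·2 + 1.3·-1 + -0.2·0.5 + 5.3·0.5 + -1.7·-0.5 + 3.2·-1.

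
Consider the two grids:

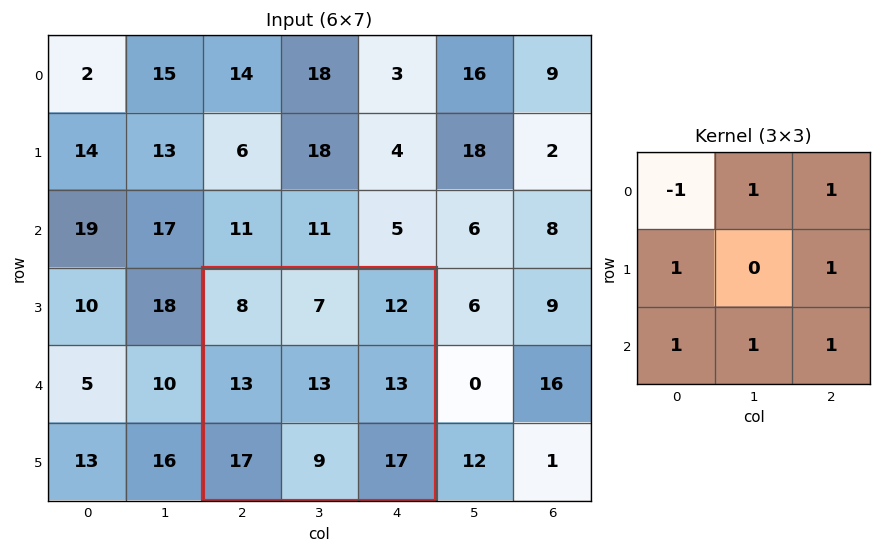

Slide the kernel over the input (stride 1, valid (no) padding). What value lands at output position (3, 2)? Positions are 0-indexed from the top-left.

80

The receptive field on the input at this output position is [8 7 12 / 13 13 13 / 17 9 17]. Elementwise product with the kernel and sum: 8·-1 + 7·1 + 12·1 + 13·1 + 13·1 + 17·1 + 9·1 + 17·1.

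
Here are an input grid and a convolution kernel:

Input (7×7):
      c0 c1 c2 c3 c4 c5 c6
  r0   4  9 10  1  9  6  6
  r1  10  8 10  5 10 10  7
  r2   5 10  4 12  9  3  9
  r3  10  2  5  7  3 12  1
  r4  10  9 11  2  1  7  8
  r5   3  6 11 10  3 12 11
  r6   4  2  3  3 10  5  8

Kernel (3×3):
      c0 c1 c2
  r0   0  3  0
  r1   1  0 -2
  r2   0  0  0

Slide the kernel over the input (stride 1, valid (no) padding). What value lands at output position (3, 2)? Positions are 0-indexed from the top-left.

30

The receptive field on the input at this output position is [5 7 3 / 11 2 1 / 11 10 3]. Elementwise product with the kernel and sum: 7·3 + 11·1 + 1·-2.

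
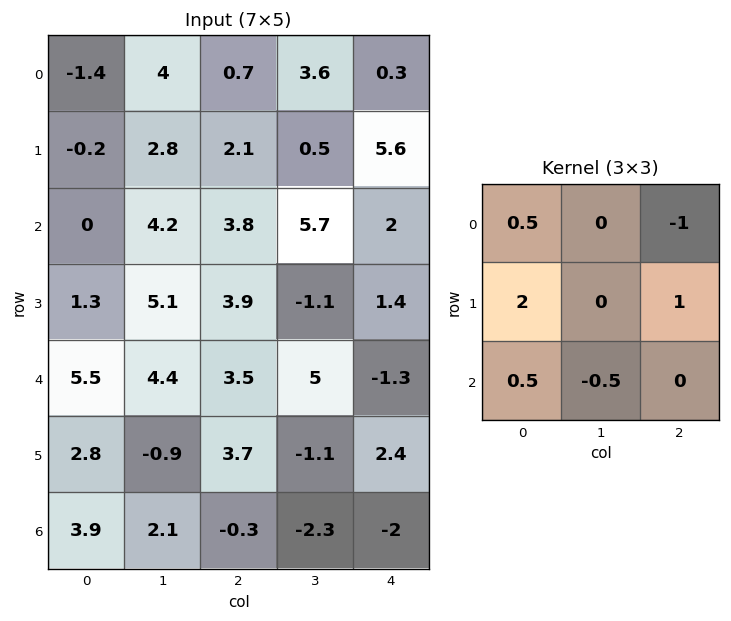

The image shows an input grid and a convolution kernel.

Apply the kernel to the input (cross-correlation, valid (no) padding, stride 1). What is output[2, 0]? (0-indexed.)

3.25

The receptive field on the input at this output position is [0 4.2 3.8 / 1.3 5.1 3.9 / 5.5 4.4 3.5]. Elementwise product with the kernel and sum: 0·0.5 + 3.8·-1 + 1.3·2 + 3.9·1 + 5.5·0.5 + 4.4·-0.5.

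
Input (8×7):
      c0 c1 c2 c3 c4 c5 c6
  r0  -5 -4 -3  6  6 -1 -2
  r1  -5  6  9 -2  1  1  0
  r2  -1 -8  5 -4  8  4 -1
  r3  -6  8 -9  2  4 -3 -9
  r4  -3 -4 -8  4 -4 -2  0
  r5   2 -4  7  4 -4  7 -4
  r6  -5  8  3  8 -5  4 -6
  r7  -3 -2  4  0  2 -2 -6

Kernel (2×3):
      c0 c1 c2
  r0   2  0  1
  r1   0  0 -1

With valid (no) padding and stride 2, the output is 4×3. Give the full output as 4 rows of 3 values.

Output[0,0]: The receptive field on the input at this output position is [-5 -4 -3 / -5 6 9]. Elementwise product with the kernel and sum: -5·2 + -3·1 + 9·-1.
Output[0,1]: The receptive field on the input at this output position is [-3 6 6 / 9 -2 1]. Elementwise product with the kernel and sum: -3·2 + 6·1 + 1·-1.

-22 -1 10
12 14 24
-21 -16 -4
-11 -1 -10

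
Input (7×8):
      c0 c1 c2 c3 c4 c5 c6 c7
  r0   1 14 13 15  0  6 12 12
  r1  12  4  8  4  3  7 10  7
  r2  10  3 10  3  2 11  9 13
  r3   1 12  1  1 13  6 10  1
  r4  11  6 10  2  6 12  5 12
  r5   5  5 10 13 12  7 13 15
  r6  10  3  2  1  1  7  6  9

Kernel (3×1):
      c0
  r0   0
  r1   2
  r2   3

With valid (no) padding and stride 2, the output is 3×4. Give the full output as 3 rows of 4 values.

54 46 12 47
35 32 44 35
40 26 27 44

Output[0,0]: The receptive field on the input at this output position is [1 / 12 / 10]. Elementwise product with the kernel and sum: 12·2 + 10·3.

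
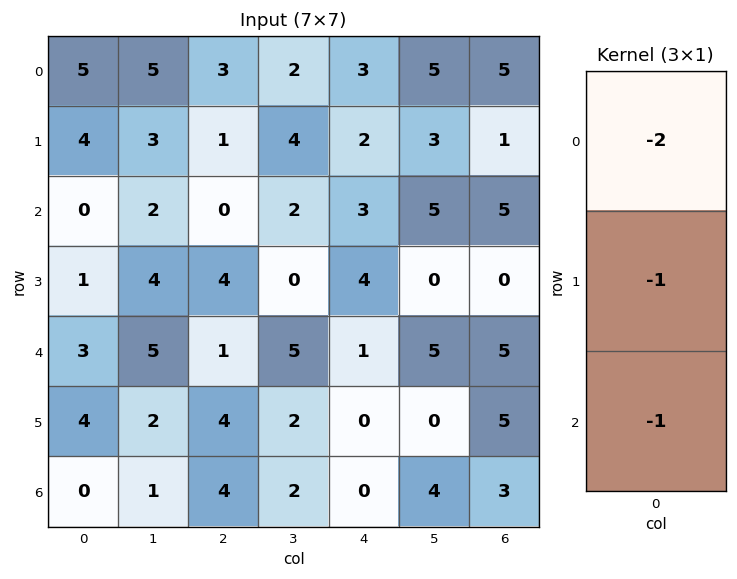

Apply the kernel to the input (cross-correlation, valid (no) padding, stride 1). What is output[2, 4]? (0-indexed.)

-11

The receptive field on the input at this output position is [3 / 4 / 1]. Elementwise product with the kernel and sum: 3·-2 + 4·-1 + 1·-1.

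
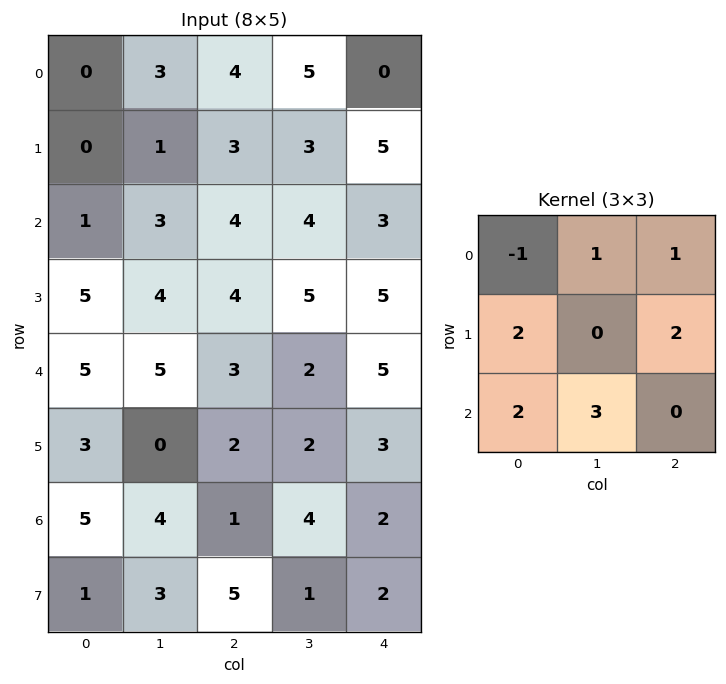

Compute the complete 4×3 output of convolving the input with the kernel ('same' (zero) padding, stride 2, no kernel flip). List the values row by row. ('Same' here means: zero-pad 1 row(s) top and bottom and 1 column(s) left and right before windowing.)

Output[0,0]: The receptive field on the zero-padded input at this output position is [0 0 0 / 0 0 3 / 0 0 1]. Elementwise product with the kernel and sum: 0·-1 + 0·1 + 0·1 + 0·2 + 3·2 + 0·2 + 0·3.

6 27 31
22 39 35
28 25 17
14 41 17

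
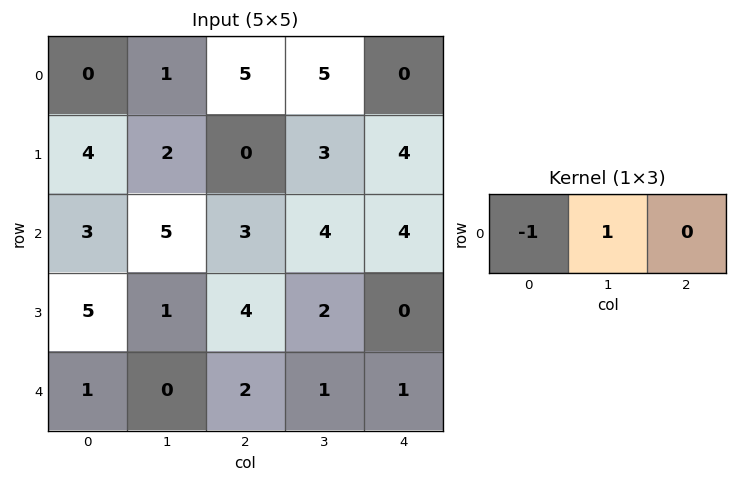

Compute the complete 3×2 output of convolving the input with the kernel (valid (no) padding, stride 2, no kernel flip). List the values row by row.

1 0
2 1
-1 -1

Output[0,0]: The receptive field on the input at this output position is [0 1 5]. Elementwise product with the kernel and sum: 0·-1 + 1·1.
Output[0,1]: The receptive field on the input at this output position is [5 5 0]. Elementwise product with the kernel and sum: 5·-1 + 5·1.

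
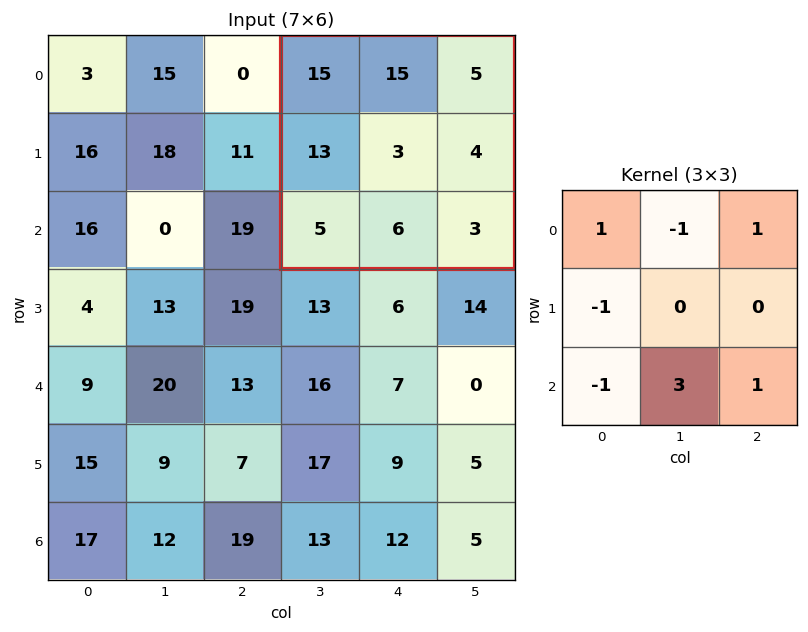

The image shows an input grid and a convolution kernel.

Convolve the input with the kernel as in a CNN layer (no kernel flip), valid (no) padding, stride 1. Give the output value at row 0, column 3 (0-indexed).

The receptive field on the input at this output position is [15 15 5 / 13 3 4 / 5 6 3]. Elementwise product with the kernel and sum: 15·1 + 15·-1 + 5·1 + 13·-1 + 5·-1 + 6·3 + 3·1.

8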